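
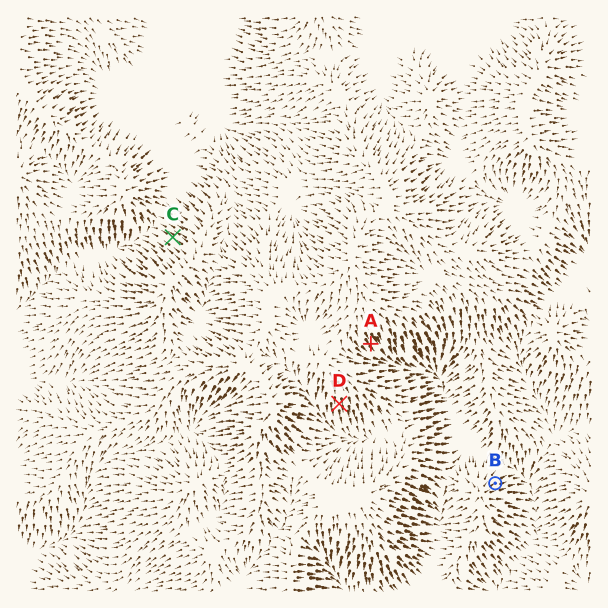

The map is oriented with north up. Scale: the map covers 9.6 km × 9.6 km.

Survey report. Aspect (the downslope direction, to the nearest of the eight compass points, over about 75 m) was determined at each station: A SE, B NE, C NW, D S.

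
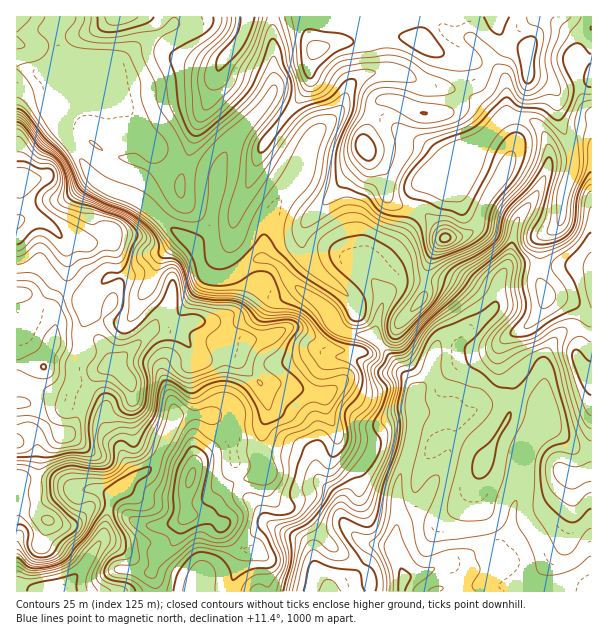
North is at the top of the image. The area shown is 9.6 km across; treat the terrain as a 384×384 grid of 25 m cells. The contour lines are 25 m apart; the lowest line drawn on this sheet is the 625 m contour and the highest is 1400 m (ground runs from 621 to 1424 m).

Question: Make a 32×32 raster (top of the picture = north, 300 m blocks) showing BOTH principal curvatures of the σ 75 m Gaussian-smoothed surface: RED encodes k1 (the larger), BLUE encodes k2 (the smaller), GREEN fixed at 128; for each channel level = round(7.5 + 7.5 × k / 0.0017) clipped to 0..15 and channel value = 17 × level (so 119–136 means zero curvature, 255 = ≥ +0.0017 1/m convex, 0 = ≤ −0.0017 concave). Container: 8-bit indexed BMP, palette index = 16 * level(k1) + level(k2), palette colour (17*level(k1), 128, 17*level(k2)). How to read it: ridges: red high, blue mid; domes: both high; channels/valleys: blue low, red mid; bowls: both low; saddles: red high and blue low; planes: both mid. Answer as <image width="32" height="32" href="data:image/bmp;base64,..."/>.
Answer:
<image width="32" height="32" href="data:image/bmp;base64,Qk02CAAAAAAAADYEAAAoAAAAIAAAACAAAAABAAgAAAAAAAAEAAATCwAAEwsAAAABAAAAAAAAAIAAABGAAAAigAAAM4AAAESAAABVgAAAZoAAAHeAAACIgAAAmYAAAKqAAAC7gAAAzIAAAN2AAADugAAA/4AAAACAEQARgBEAIoARADOAEQBEgBEAVYARAGaAEQB3gBEAiIARAJmAEQCqgBEAu4ARAMyAEQDdgBEA7oARAP+AEQAAgCIAEYAiACKAIgAzgCIARIAiAFWAIgBmgCIAd4AiAIiAIgCZgCIAqoAiALuAIgDMgCIA3YAiAO6AIgD/gCIAAIAzABGAMwAigDMAM4AzAESAMwBVgDMAZoAzAHeAMwCIgDMAmYAzAKqAMwC7gDMAzIAzAN2AMwDugDMA/4AzAACARAARgEQAIoBEADOARABEgEQAVYBEAGaARAB3gEQAiIBEAJmARACqgEQAu4BEAMyARADdgEQA7oBEAP+ARAAAgFUAEYBVACKAVQAzgFUARIBVAFWAVQBmgFUAd4BVAIiAVQCZgFUAqoBVALuAVQDMgFUA3YBVAO6AVQD/gFUAAIBmABGAZgAigGYAM4BmAESAZgBVgGYAZoBmAHeAZgCIgGYAmYBmAKqAZgC7gGYAzIBmAN2AZgDugGYA/4BmAACAdwARgHcAIoB3ADOAdwBEgHcAVYB3AGaAdwB3gHcAiIB3AJmAdwCqgHcAu4B3AMyAdwDdgHcA7oB3AP+AdwAAgIgAEYCIACKAiAAzgIgARICIAFWAiABmgIgAd4CIAIiAiACZgIgAqoCIALuAiADMgIgA3YCIAO6AiAD/gIgAAICZABGAmQAigJkAM4CZAESAmQBVgJkAZoCZAHeAmQCIgJkAmYCZAKqAmQC7gJkAzICZAN2AmQDugJkA/4CZAACAqgARgKoAIoCqADOAqgBEgKoAVYCqAGaAqgB3gKoAiICqAJmAqgCqgKoAu4CqAMyAqgDdgKoA7oCqAP+AqgAAgLsAEYC7ACKAuwAzgLsARIC7AFWAuwBmgLsAd4C7AIiAuwCZgLsAqoC7ALuAuwDMgLsA3YC7AO6AuwD/gLsAAIDMABGAzAAigMwAM4DMAESAzABVgMwAZoDMAHeAzACIgMwAmYDMAKqAzAC7gMwAzIDMAN2AzADugMwA/4DMAACA3QARgN0AIoDdADOA3QBEgN0AVYDdAGaA3QB3gN0AiIDdAJmA3QCqgN0Au4DdAMyA3QDdgN0A7oDdAP+A3QAAgO4AEYDuACKA7gAzgO4ARIDuAFWA7gBmgO4Ad4DuAIiA7gCZgO4AqoDuALuA7gDMgO4A3YDuAO6A7gD/gO4AAID/ABGA/wAigP8AM4D/AESA/wBVgP8AZoD/AHeA/wCIgP8AmYD/AKqA/wC7gP8AzID/AN2A/wDugP8A/4D/AJJwgoS1pJPGlnV3l6Z11nN1doeot4GXqJeHiIeHh4d3ssi0kKP6xbemc2SFp6jqlHOWtselg5aEdoeHd4eXl4bD+8eDcIKUlsaVhKWlybeTg9imk3KFqJeGhoZ3d4eYhoLI2fmAc9fHt7e1yqaUoYOklHG2lIWYmJiYl4aHh5eGpde3tOTSx4SVyKant4O32bdihdeUhIaXiIiYhYeHl4aW1lNjo3J0lpbnhJaEl6aGyKOU2IODl4aXiIeGhZeYhnPTUnKkpHFzhumndZaouYaEt5THlYGndYeYmIaEqKinpsamtvi0tqGUyLiFdqeWhoXIlpbIgJeHhpiohoS4l5anlerphHPHlXDHloWFt4V1dbfIldmRloiGh6eXhIWEtYW2ltZzpMalgKSFdnW3p6iF1oSEtZKFh4d2l6iGdXXIuJd1t4SE+rdgpIR1ZLeXl6bIhamncYWHd3Z2p4Z0hsiGlZWFpaX5pYDIhmSVyJeopsjZtreSdJeHdpaWh4OGyJbJlYS4yLaCo8nIxciFhYZ2dcajgoKThoeWp4aGc5bXd6e3g5a355WFp5eFqJamdHXG1/fg5oJzh6XYpoWCxqZ3h7iDt3SE16aXl5a2xfn41oGggNT5hGCEg6b46YWClYaXuHSWpoKmt8Xo6NmDg8WScNjHoPj3g4OEcnTWyKamuZaldYXIdHP4wnOEooOVgoC215ZyhPjnlZSDhLe5qIaVhJWGdZSnk/mkUIKEqJWCx8eGhYd0xbSVhHGCyKeGhZRkp5aGtpOD1LCFqJZzg6e3dnZ3d3W15IWWhGDDooN1qIS4uLbKx/aScnaXmIWWqJZ2d3Z1ZZT8+ejIsOnotoGox7en1vvooICWlZendoWnyId2hJaVtNWk5shwlMf6kKaUk8XGgZCBl7iGhceGhYXHt4WF2ca3hnS29nRwpvdwuLfmgWByhpeYqHZ1t5eFhXXGlpbXhGR2doX3yJKA+IC46fqAhZiXh4endnWWx4WGdJamuKandHZ3dafop3Dm09bFoIGYh4h3drWFdIT4lnSDlcjal5emdHV1hsi4gNak+nJxl4iHh4Z1t7d0gbb3dXNyuNiGhZWWhYODqLaB1pXjcXeHh3eGhoao2ZeDgcbWZHGC1YWm2NjYqHSCgabHZaSGd4eHd4eHh4e3uJeDYuXIpYDIybiFhZanp5LIpciUh3aHd3d3dneHhri4mIZgpumGcpKDg4OFhpeWgvq2lqaGhnaGdXV2iJeWp+inhoC42JaGhnV1l6enqJWU54ZklpeXlaaWhoSVh4aFt/iFcKfJx7e3p7e4l4aFl6bIl4WWl3Z2hbe5p6aFdmVk9raBt5aGh4eHhoZ2h4aYhoWlh4U="/>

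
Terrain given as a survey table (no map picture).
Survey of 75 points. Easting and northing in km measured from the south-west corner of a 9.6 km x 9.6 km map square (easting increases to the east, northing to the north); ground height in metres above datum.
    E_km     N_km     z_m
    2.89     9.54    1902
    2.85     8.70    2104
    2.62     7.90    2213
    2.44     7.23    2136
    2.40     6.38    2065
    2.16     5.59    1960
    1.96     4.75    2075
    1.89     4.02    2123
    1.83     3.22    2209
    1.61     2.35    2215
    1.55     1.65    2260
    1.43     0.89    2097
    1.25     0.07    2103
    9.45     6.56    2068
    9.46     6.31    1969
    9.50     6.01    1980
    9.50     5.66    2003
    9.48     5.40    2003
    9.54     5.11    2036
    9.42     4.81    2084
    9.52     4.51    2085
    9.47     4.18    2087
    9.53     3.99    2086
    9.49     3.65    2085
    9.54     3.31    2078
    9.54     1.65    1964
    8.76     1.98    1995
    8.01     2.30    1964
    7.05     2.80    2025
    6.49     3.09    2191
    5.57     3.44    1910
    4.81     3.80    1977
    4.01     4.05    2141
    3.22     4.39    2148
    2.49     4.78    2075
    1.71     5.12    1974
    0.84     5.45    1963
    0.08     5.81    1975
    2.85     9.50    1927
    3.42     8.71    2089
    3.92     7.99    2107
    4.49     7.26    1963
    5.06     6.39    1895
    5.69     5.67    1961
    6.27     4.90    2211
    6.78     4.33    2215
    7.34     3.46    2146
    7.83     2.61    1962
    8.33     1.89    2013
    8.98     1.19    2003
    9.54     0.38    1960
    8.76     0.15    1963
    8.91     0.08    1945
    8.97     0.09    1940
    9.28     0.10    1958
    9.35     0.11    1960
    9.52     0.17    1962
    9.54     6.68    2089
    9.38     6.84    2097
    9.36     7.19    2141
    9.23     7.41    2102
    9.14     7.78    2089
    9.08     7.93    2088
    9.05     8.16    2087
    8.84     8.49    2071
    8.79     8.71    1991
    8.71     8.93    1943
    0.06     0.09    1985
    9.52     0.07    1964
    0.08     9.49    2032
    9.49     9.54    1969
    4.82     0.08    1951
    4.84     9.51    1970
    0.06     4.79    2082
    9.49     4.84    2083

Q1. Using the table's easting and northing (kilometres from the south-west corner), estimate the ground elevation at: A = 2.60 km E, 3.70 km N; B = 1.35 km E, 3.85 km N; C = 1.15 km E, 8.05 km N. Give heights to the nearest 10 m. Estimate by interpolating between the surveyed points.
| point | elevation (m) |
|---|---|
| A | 2210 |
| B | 2080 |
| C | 2170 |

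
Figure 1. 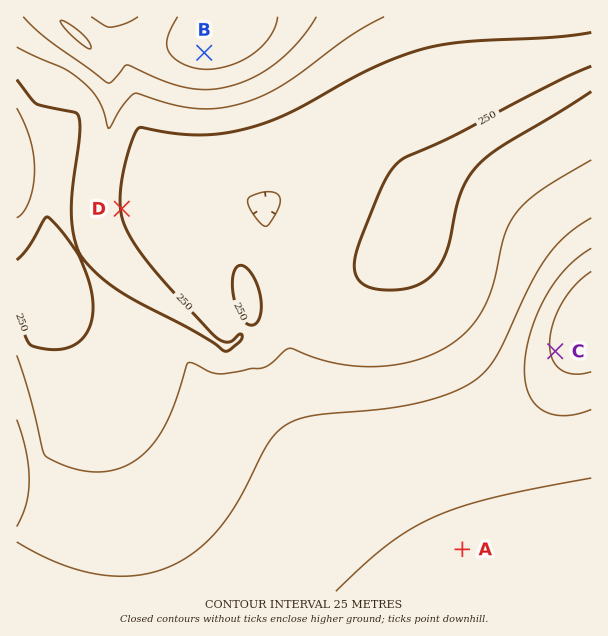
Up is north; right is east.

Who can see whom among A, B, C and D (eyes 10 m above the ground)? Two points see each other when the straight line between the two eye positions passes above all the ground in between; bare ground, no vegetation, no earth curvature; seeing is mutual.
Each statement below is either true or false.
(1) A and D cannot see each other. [true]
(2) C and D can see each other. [false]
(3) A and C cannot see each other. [true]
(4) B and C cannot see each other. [true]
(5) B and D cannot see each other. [false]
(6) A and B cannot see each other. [false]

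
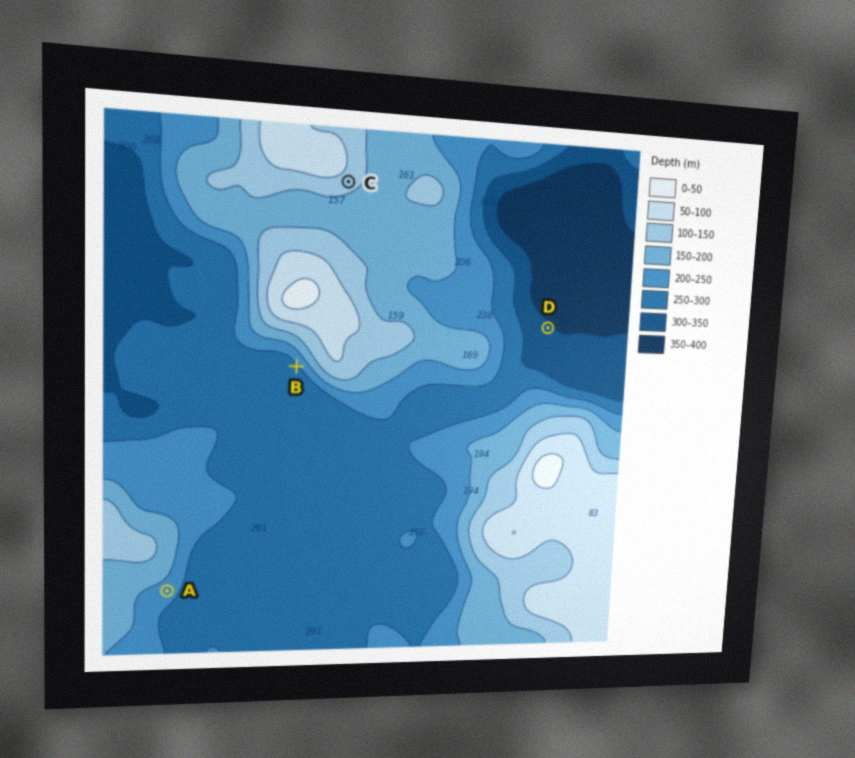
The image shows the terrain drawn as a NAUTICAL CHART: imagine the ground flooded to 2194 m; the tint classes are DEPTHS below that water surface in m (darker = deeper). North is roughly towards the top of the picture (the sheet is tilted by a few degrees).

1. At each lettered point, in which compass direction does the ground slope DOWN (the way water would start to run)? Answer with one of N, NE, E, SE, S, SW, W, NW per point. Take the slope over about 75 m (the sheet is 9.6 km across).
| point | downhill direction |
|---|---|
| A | SE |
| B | SW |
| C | SE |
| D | NE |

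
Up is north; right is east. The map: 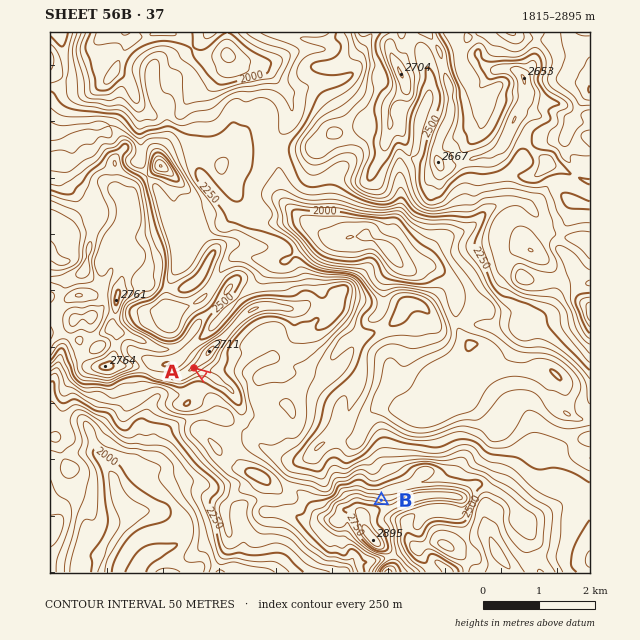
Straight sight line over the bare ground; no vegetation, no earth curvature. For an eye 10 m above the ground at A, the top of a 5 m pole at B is visible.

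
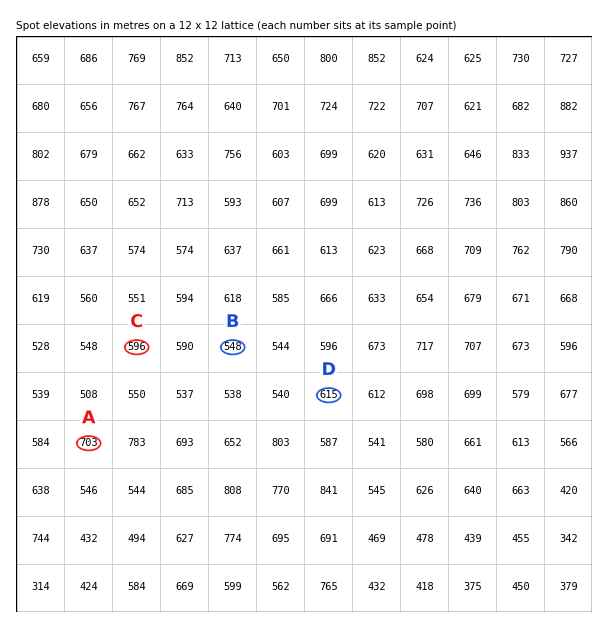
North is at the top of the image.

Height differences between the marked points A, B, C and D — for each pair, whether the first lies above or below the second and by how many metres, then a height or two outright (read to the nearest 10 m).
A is above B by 150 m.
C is below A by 100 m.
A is above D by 90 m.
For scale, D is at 610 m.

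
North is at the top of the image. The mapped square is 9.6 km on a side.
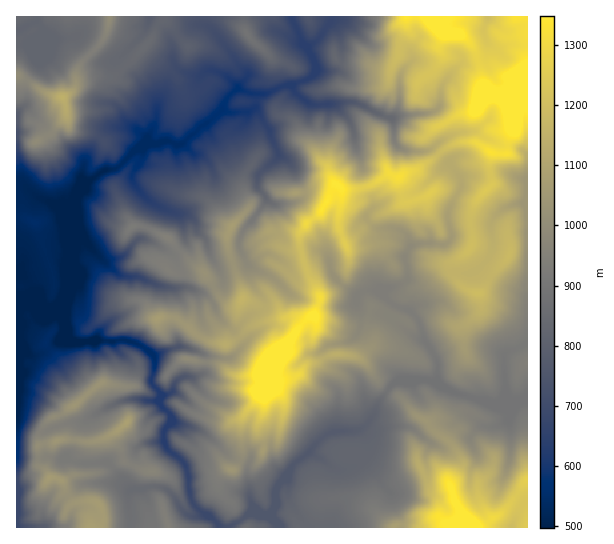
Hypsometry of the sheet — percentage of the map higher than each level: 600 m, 92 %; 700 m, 83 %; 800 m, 73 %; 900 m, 56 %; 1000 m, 37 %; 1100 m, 23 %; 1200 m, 12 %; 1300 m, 4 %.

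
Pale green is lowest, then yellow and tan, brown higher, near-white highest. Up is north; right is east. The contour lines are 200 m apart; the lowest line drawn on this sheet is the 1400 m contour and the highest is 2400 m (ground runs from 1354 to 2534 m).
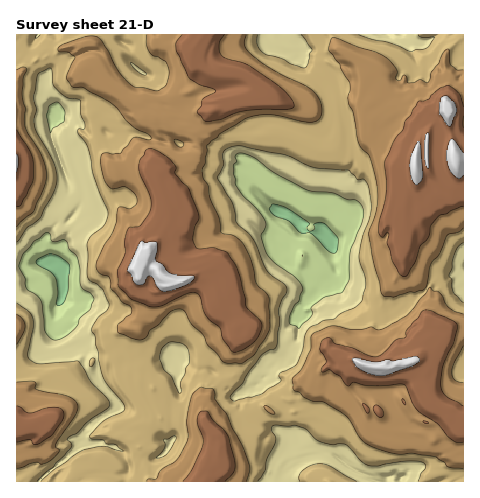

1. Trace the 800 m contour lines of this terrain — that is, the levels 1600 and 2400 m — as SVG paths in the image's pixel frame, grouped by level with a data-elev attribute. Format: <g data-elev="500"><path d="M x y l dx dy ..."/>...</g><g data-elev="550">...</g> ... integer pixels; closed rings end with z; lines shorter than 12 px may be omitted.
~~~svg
<g data-elev="1600"><path d="M53 340l-6-6-2-4-4-29-5-6-9-6-2-11-6-11 5-14 10-12 13-9 3 2 1 6 2 1 10-1 4 2 2 7 8 8 3 11 1 19 10 7 3 4-3 11-11 9-2 6-3 5-12 9-6 2z"/><path d="M299 329l-9-5-1-5 5-13 5-5 4-11-1-3-8-11-19-13-9-10-5-17 5-10-1-6-8-10-15-16-7-10-2-19 4-3-2-6 3-3 7 1 8 3 21 16 31 16 8 2 20 2 14 6 9 1 4 3 3 5 1 6-2 9-12 27-1 28-1 5-6 9-17 5-13 9-1 3 2 3-1 3z"/><path d="M50 133l-3-19 2-8 8-4 8 8-1 11-11 7z"/></g><g data-elev="2400"><path d="M376 375l10 0 23-8 9-5 2-3-2-2-4-1-21 5-5-2-12 3-19-4-5 1 6 9z"/><path d="M163 291l8-1 16-5 7-5 0-4-17-1-8-2-7-9-7-4 3-13-1-5-4-1-7 2-5-2-13 27 0 3 3 3 2 7 4 4 7-1 3-7 3-1 9 13z"/><path d="M415 184l3 0 5-7-2-29-2-6-5 7-4 13 1 13z"/><path d="M17 172l2-10-2-8"/><path d="M427 168l1 1 1-3-1-33-2 2-1 9 0 15z"/><path d="M463 153l-9-13-3-1-5 15 3 14 7 10 4 0 3-3"/><path d="M448 126l3 0 1-2 5-15-3-7-6-5-3-1-4 3-2 13z"/></g>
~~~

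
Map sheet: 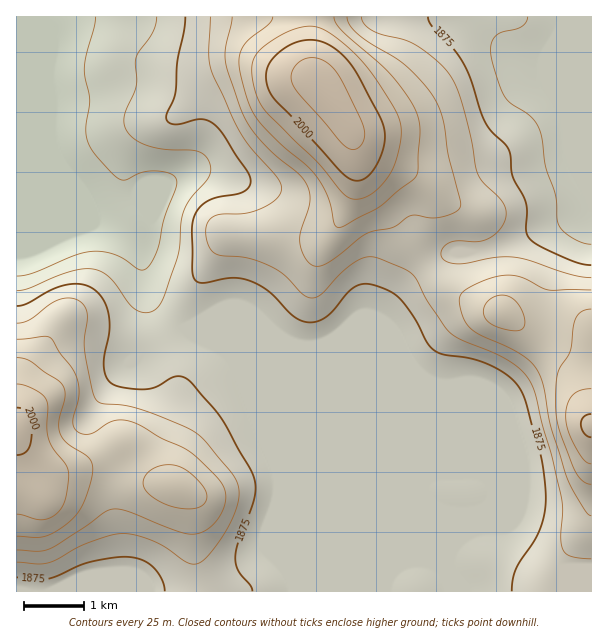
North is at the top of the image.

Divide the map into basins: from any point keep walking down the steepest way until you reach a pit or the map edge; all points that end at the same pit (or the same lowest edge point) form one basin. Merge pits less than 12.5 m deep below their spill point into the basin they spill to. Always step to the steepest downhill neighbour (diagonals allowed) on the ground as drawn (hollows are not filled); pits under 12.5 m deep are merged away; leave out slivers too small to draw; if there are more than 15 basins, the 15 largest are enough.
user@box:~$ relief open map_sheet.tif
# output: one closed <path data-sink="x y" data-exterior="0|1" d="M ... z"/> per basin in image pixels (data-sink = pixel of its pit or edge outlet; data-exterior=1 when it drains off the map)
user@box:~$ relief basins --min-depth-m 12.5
<path data-sink="17 234" data-exterior="1" d="M309 16l-293 1 0 418 3 11 11 21 5 5 18 2 37-11 33-18 29 31 10 6 20 6 10 13 1 45 7 46 391 0 1-169-3-4-11-47-8-11-33-21-33-27-19-6-33-15-20-17-14-20-14-28-38-47-10-19-4-27-12-23-27-36-3-16z"/><path data-sink="591 56" data-exterior="1" d="M591 16l-281 1 0 42 3 16 31 44 8 15 6 31 10 20 36 42 14 28 14 20 11 11 42 21 19 6 33 27 37 25 8 16 9 41z"/><path data-sink="17 591" data-exterior="1" d="M17 436l0 156 182-1-6-45-1-45-10-13-20-6-10-6-29-31-40 21-21 6-24 2-8-7-11-21z"/>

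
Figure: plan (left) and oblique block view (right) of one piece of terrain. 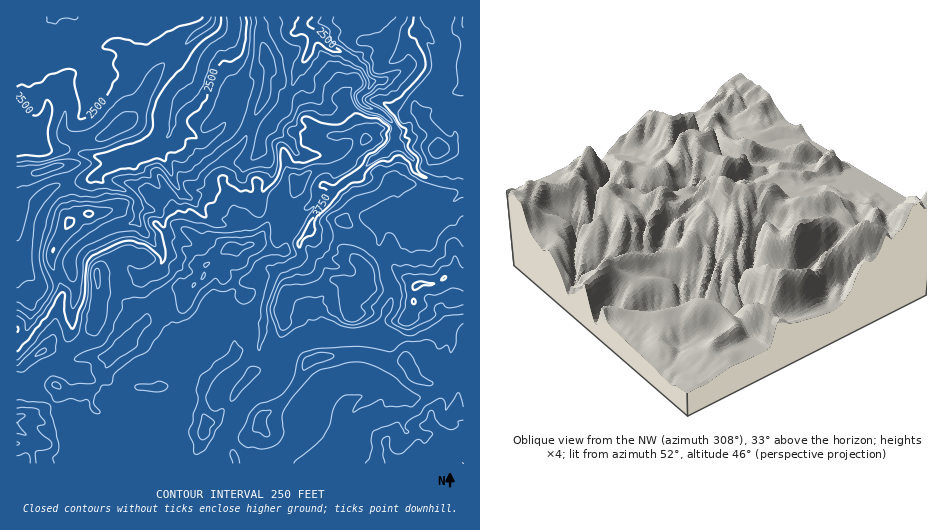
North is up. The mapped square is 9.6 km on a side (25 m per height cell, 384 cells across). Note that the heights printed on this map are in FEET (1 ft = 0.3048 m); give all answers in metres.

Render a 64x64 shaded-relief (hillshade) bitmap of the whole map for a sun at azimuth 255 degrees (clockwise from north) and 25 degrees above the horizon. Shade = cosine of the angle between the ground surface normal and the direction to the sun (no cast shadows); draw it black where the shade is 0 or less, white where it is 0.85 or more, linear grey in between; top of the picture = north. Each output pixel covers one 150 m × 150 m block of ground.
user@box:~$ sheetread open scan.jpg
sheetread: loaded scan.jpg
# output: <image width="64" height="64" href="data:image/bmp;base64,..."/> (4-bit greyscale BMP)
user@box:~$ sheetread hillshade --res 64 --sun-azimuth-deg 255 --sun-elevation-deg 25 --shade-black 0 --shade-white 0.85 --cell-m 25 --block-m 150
<image width="64" height="64" href="data:image/bmp;base64,Qk12CAAAAAAAAHYAAAAoAAAAQAAAAEAAAAABAAQAAAAAAAAIAAATCwAAEwsAABAAAAAAAAAAAAAAABEREQAiIiIAMzMzAERERABVVVUAZmZmAHd3dwCIiIgAmZmZAKqqqgC7u7sAzMzMAN3d3QDu7u4A////AGMDZmd3d3d3d3d3d4h2ebdniHiJmXZ3iJmruXeHeHeJdCVlV3d3d3d3d3d4mWV6pniIiHiJh3d4mauneJeJd4mIh1I3d3d3d3d3d3ibdGmImZh3d4iZh3eavKZoh4l3iKl0Mkd3iIh3d3d3eLyTN5upmGRneImYd5mrlVeHiYiHdTRDV4iIh3d3d3d5vKIVm7qXVFd3iZh4mZmHRZqph3hEZjJoiIiHd3d3d3istSNpu5ZEV3eImHiZh3doqpdViVVUI3iIiHd3d3d3iJy1I1i8lkRXd4iZd4h2d3iZlkeXVTMleImXZ3eHd3iIm4NWVqunVFd3iJmHeHd3d3qmR4VEVFeIiYZneId4iIiKdWdmeZh1Vnd4iId3h3d3iqhndkVnq4eIdmeIh4iIiIl2eIZXeIh2d3iIh3d3dniJmXeIRYvLdnZmZ4iIiHZ4ioVomFZ3iZdnd4iHd3d3iaqYZ4hni8gjZniHeIh4dmeKlleZdWd4qnV3eHd3d4iruoZWeHd5lTV4q4Vnd3d3d3mnVnmXVmebpVeId3d4mb2lVmVnZVd2aJq7lVZ3d3eHeImGZ5hUV5zIVniIiImqvHNWZni5RHiaqaunVWd3d4d4iZhlZmZ3i9p2ZneJmqmpRFZnicumRXmqmqhkVmd3h3eIiYZVaZd6uYZVZ4iHZ6dFZneJu7pTRoiIm5ZFRXd3d3iJl1RqlmiHdVZmZlVYl1Zmd4qpunMmmYirp1RFZ3d3eIiHZWmoZ3d3d3ZmZ3iYd3Z3mli7lRWsp4qpdVVWeId4iIdlWLt1d4d4iIiHibqHd3iZBaumJL23aKmXZUZ4h3eIh2VY7nNWeIq6hnit2mRneIkDm6ckvsdXmZh1V4h3d4iHVVr+ZVV4retjRq7rVERXiAKbyTTOyFeJmXZXqVRniYdmW/xlSJnM22Iia9tkVEeIJJzKQ67pVomIdmnLUleIiHZL7HRYmrzJQzNZ3aUjeYdXmsxhjvpWeHd3ecthNniZhTjdhWiZq7l1M0jetDaJmIiJ3YF/+1RnZomKy3MliImFNc6md3ebuYZCFt62aHeJiIruc5/8Q1ZWiJq5h0WIZmZTrJZniJqoh0AH3rh3ZniInfxEv/szVUZ3irmZdYhDV2N6hmeKuXaJMCrshmeHZoi++Ta/+jNFZ2eLubyXdlZUVFiYeKuXebogS6dVV5dVic/mN7/pQ1aZY3ur25dWiEI2d3iauYm7tgBpdlZomHWJz+UmrLhmaJlgOrzKiIiXRFaIY3u5u7pyAnhmZ3ialXnP5ySKmIiIZAB83KeJq5ZWVGhQW4m7p0I1h1Z3eLyEeL7qQ1eIiIYwBc3KmZmqdWZBFkBpesuFRVeHVnd5u2RordyERWeIdSFd7Ly4eGVEZ2EFhDary5d3ZodWd4mpZWes3bdEVmdmRd/L23RURXd3dBWXI63cqGRWdmd3iJh4Z5ve2VZlVmZb/Iu2RESJmXV3RYhTnd2UJGd3d3eIiIpWi93IeHVVZTrHm5ZUWqmYZHh2d3VrynQ1d3h3d3eIiVZ6zKd2RFVSF8y6hUSaiZdVepaId0WamGZ3eId3d3eIVXirhkM0ZlIK64hSWcmahmZ6l5lmU2q5h2Z4d3d3dnhmZ4mGQ0ZkM67HZyS8qqmFV4qou2NDObmHeHd3d3dlVHdmeJdDVlac24WEG9maqWRZiJrMYRNXqXaKqHdmREVmeHVnh0NXm7l3aIBciLunMnt0jNtiFqY2ibu4VSA3iZhol2Z2QzaZdlebMJl6u5YhaFON12ZFiGJcypZBBsuYiFZWh1RDM0Z2aacUp4qqhjJWVb60V3Z4diSYVmA92Xd4ZUV3ZUIjRneIdlmHmZmYU0Z475FHh4mXQSh3YI/7dWZ3d3iYZWZmd3eHiXipiamGNHr/UZupmJqUIVlY/+xzNHd4m7qZmGVWdmeIiqd6qZhTa+s426mYirlRAp/922Ekd3isuIiZhlZlVWeaiJqpmnNaqJ3bmYiJumMAvt3KUlV3eKyWZ4mYdmQzVomsuIqqlUeb7KqYdnmYUwC/7Mg1ZYiIm4RXiamHYxE2i8upeJq4RYu6y3RFeYZSAu7dk0dkiIeblEaKqphjAEaLqZmHirpUaJzXM1eZcxAf/LtTZ2WIh4qlRomqmGQRNomZqqh5u4RGnLZFiqgQGv/LuFVWd4iHipVFeZqYdjEleImrqXi8pjSMpli7owTuyaumVVZ3iHeahUZ4mpiIYiRnibu5iKu4MnqGi8qACslnm6dWZ3d3iJl1VniamImEI1d4rMqYm7lDV4esuYQReXirqXZ3d3d4iHZmd5mZmZZDVmecypmauVQlibupd0Aau7q6l3d3d3iId2Z3iZqZmFRFZovKiau6cwN6upl2EJyau6u5d3d3eIeHZmeKqZiIdVVFe7l5vMthEmqql1IG/od5vMyGZnd4d4d2aJqZiIiHZTNpqHm92jEiObqEEY7sqXes7ZZWd3d3d3eJiZmHeIh2M0eXec7pITQluTJr3cqZiJzcmFR3d3d3eJmIh3d4iIhTNXiK39cRRTSFW+65qZmZrMmpQnd3d3d4mYh2ZniIiYVEVovv1RI1Qknuy5iIiau8qqdEd3d3h3iIh3ZniIiJmGRDW+/EIiRFne26l3iKvLqrlVZ3d3eHeIh3d3iIiIiIlyE678U0QlvLzLp2eIm7y6mFV3d2Z4d4h3d3eIh3d3eaQDrvtTRTStzLqWV4iavdqZZV"/>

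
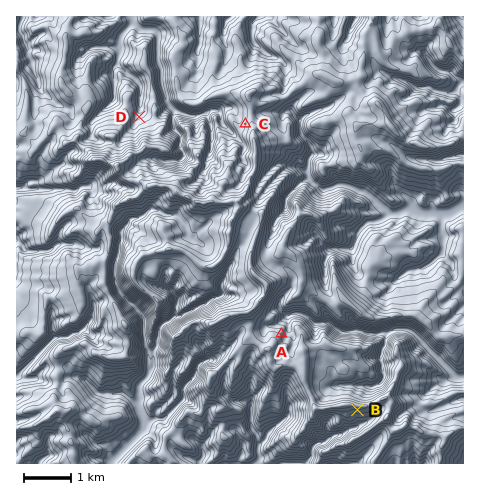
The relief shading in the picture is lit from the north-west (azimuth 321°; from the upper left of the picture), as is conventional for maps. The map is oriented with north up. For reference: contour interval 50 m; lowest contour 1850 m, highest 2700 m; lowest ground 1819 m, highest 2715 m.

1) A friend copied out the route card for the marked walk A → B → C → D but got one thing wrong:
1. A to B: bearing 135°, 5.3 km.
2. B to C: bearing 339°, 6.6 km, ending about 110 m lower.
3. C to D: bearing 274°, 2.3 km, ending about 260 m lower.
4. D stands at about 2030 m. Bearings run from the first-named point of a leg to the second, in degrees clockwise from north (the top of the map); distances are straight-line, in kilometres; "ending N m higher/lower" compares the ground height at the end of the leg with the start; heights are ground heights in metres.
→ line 1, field distance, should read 2.3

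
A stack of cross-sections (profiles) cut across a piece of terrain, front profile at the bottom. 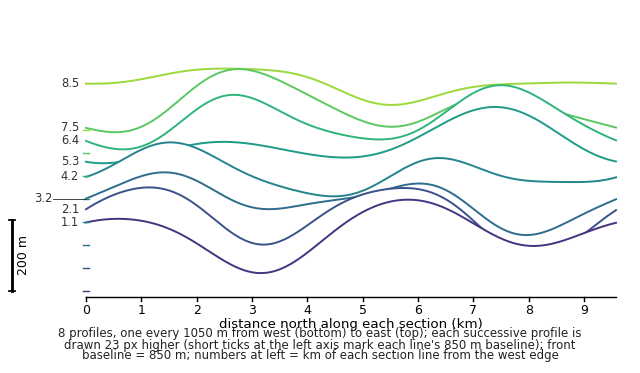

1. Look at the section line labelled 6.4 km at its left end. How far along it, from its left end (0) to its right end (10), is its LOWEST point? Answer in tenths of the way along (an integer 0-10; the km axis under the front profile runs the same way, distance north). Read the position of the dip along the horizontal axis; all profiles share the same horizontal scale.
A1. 1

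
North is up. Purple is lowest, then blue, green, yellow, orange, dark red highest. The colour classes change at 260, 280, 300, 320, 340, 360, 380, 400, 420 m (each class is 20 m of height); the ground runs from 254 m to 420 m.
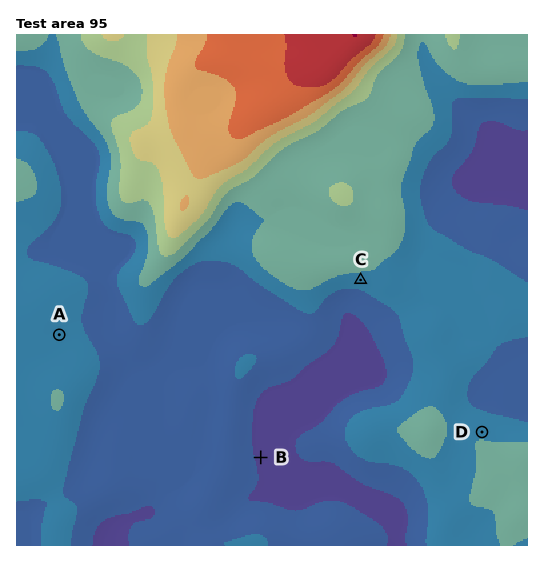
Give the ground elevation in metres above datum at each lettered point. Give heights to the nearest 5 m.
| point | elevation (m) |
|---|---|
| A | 285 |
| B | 260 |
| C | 290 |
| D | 295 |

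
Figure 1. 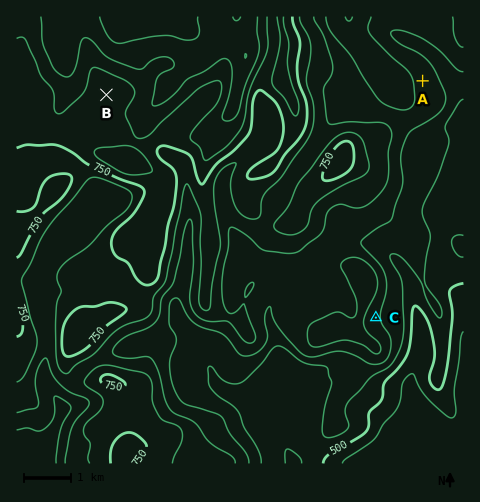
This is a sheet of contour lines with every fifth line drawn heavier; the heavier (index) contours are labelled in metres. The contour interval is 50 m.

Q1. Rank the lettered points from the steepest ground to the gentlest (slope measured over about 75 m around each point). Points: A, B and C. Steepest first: C A B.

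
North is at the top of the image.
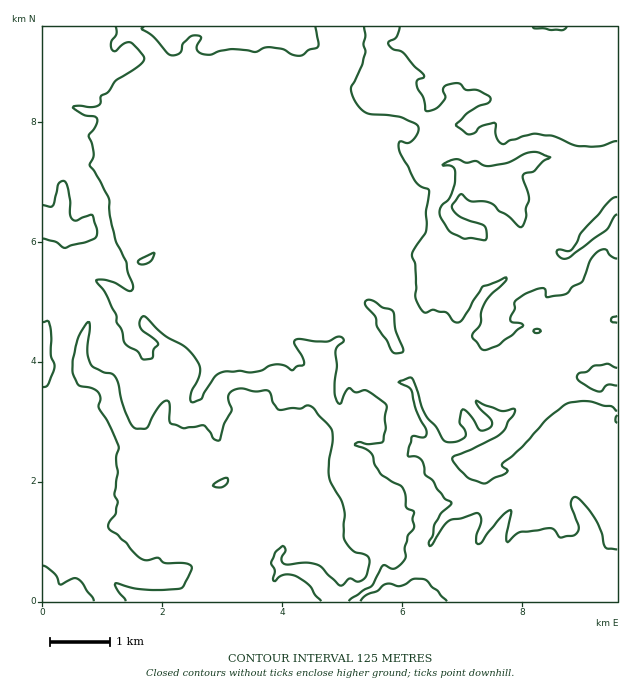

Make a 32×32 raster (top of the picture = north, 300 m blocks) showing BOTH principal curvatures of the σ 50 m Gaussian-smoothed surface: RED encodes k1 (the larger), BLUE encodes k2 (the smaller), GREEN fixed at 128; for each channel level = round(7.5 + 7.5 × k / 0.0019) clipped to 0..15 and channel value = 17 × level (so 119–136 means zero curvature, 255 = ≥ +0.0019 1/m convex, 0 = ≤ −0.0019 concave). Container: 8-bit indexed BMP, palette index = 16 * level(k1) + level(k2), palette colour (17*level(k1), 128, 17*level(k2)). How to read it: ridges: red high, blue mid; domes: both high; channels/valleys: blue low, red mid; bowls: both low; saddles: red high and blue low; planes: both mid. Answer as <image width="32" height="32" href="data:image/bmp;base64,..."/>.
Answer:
<image width="32" height="32" href="data:image/bmp;base64,Qk02CAAAAAAAADYEAAAoAAAAIAAAACAAAAABAAgAAAAAAAAEAAATCwAAEwsAAAABAAAAAAAAAIAAABGAAAAigAAAM4AAAESAAABVgAAAZoAAAHeAAACIgAAAmYAAAKqAAAC7gAAAzIAAAN2AAADugAAA/4AAAACAEQARgBEAIoARADOAEQBEgBEAVYARAGaAEQB3gBEAiIARAJmAEQCqgBEAu4ARAMyAEQDdgBEA7oARAP+AEQAAgCIAEYAiACKAIgAzgCIARIAiAFWAIgBmgCIAd4AiAIiAIgCZgCIAqoAiALuAIgDMgCIA3YAiAO6AIgD/gCIAAIAzABGAMwAigDMAM4AzAESAMwBVgDMAZoAzAHeAMwCIgDMAmYAzAKqAMwC7gDMAzIAzAN2AMwDugDMA/4AzAACARAARgEQAIoBEADOARABEgEQAVYBEAGaARAB3gEQAiIBEAJmARACqgEQAu4BEAMyARADdgEQA7oBEAP+ARAAAgFUAEYBVACKAVQAzgFUARIBVAFWAVQBmgFUAd4BVAIiAVQCZgFUAqoBVALuAVQDMgFUA3YBVAO6AVQD/gFUAAIBmABGAZgAigGYAM4BmAESAZgBVgGYAZoBmAHeAZgCIgGYAmYBmAKqAZgC7gGYAzIBmAN2AZgDugGYA/4BmAACAdwARgHcAIoB3ADOAdwBEgHcAVYB3AGaAdwB3gHcAiIB3AJmAdwCqgHcAu4B3AMyAdwDdgHcA7oB3AP+AdwAAgIgAEYCIACKAiAAzgIgARICIAFWAiABmgIgAd4CIAIiAiACZgIgAqoCIALuAiADMgIgA3YCIAO6AiAD/gIgAAICZABGAmQAigJkAM4CZAESAmQBVgJkAZoCZAHeAmQCIgJkAmYCZAKqAmQC7gJkAzICZAN2AmQDugJkA/4CZAACAqgARgKoAIoCqADOAqgBEgKoAVYCqAGaAqgB3gKoAiICqAJmAqgCqgKoAu4CqAMyAqgDdgKoA7oCqAP+AqgAAgLsAEYC7ACKAuwAzgLsARIC7AFWAuwBmgLsAd4C7AIiAuwCZgLsAqoC7ALuAuwDMgLsA3YC7AO6AuwD/gLsAAIDMABGAzAAigMwAM4DMAESAzABVgMwAZoDMAHeAzACIgMwAmYDMAKqAzAC7gMwAzIDMAN2AzADugMwA/4DMAACA3QARgN0AIoDdADOA3QBEgN0AVYDdAGaA3QB3gN0AiIDdAJmA3QCqgN0Au4DdAMyA3QDdgN0A7oDdAP+A3QAAgO4AEYDuACKA7gAzgO4ARIDuAFWA7gBmgO4Ad4DuAIiA7gCZgO4AqoDuALuA7gDMgO4A3YDuAO6A7gD/gO4AAID/ABGA/wAigP8AM4D/AESA/wBVgP8AZoD/AHeA/wCIgP8AmYD/AKqA/wC7gP8AzID/AN2A/wDugP8A/4D/AIa3l4SXl5eGlreFpqaU6MHQkND316eWqJaFp5eHh4eGp5WEt4aGhnZ2t4SmtcCggPf5sJCwxpaGdnWnlaeXh7eWpqSVhpeWl6aVlciFw9bm16bi+LGwlZanhJi4lKfHpYaFtoaHp4eGdYTGpZaEhsiFdbeWppDnloPFlpelddZyhoaFl5enhYS2pLLXhoWHl8Zzt6e3pKDWs9aDhoWF14OHh4eHhbam2LSUtqOmhYeHx4O3t6TI1bHCk9eUg8iXhIeHh4eVtqeWtsiohaZ1d8aFk9e2s7ZykMaggPaBxpahhod2dpXXppeFp8aGl5Z11nHnlXDkk6DZp6bWsJHIlMSVl4d1lNXGt6aCpKd3t5X4cbCw95CAwbDVx5W1scbXwaSVh4b2cvWz15DYp8bHx+ny9vqEpMD4tKOT16aEg5DWkbeXlvZx94BzoJPXk6TWlVKUtqXi4KaUpYSF15Z0YsLFoYSmtJSk9mG1+Ojnc4Tlg6e36MD3k6SVp3WFtbXGxdWw19e2lHW1pZKldJW0g/eCxZLAkPXSkba2t4WV2NjX1sDGhZaFlpeXhYV1hYSE+IOysPbkofiQt4SFpaWGlpbXoPeVhYS2l4aHh4d2lsaVx9aQ94PWgbTIp5aolXOEx8dw+JSDx5Z2h4eHhoeHhoa2kPW3hKWWobaWpqa2t7agxqHypYOkhYZ2hoeXl4eHhtbA+KWEtpXGoqeGlZWEhKa21vCAp5aGh5eGmId2doenpJGkhpW12KeSo7aUlpaohoHToLTFpoaHl4SXh4eHh4engqiXdKfZhLWkdNajtYOUdLST9oOWt4aohZaYl4eHh7iBp4Wlx8WmxaKVxdf3k5Pm9/m2c4aHqJeHhIWEp4aXpbSDh3aDxcboccaGhob3xIWU1YR1dneHh4eHl6eTlaWklKaGhqP4hIKWx4aHhoblhcfUtYWHd4d3h4eXlKeVpbaEmId0keaWp6e4hYeHdaeV1sSDdoeHh3eHh4WXh4eIhZeGhqTVoLeWt6WFh4aFlHTlonV3h4eIiIeGl4d3h4eHiIaExub21saz99fH5ub4lPejdYeHh4eHhoeHh4eHd4d3dbaT9pNyxYGWpsdzc5Kl1+aUd3eHh4eHh4eHh4eHh4WDlHP1ooGlxXSEk5WFp5OBoZV2d3eHh4eHh4eHh4eGtNimx5Hl57PDdIWFdoenp6e4lnWGhoeHh5iGh4eHh4W2ycilgNfFxrSFh5iHhpaHh4a4tpeGhYaXhoaXhoZ2lnSn2MW0g5V1h4eHh4eHmIaGp5WWl5PGlaZ1hXaGp6aVhcWzg5SmhoaGhoiXh4eXloa3hZW117alpse4p7fIlZWD58WDlYaHh4iGlpWWh5c="/>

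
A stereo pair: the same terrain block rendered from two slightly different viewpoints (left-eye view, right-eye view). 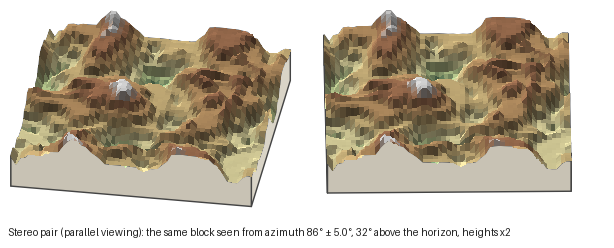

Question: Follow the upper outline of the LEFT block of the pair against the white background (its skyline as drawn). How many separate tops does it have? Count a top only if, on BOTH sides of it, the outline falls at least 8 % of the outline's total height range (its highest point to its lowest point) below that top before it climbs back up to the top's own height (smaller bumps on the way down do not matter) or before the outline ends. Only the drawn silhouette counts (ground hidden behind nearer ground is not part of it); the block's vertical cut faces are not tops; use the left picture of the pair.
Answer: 2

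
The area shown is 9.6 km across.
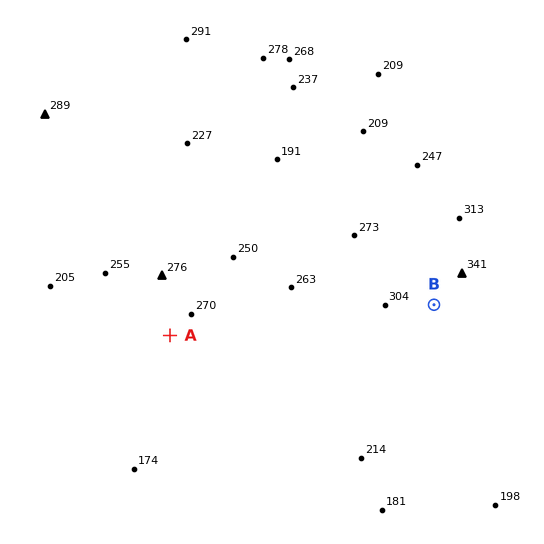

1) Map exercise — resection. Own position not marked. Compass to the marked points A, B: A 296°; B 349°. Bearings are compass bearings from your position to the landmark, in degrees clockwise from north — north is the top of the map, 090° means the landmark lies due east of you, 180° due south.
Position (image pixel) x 468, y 481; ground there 195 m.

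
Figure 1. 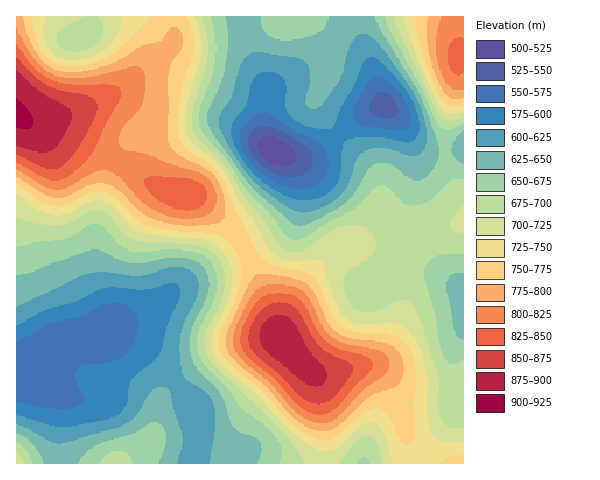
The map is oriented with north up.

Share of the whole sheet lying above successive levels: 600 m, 85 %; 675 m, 55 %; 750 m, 29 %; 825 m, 10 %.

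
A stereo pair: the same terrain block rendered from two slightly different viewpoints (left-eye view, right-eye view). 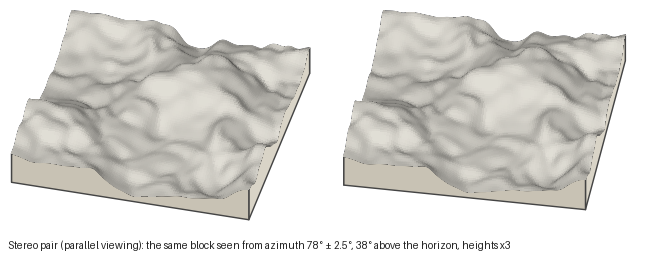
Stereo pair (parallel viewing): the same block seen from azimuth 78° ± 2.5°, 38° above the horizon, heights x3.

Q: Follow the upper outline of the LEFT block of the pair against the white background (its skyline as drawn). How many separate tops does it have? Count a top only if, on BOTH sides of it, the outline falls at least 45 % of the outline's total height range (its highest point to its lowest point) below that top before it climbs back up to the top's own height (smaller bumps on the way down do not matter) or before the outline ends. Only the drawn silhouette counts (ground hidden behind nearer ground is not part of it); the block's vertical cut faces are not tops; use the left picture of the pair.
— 0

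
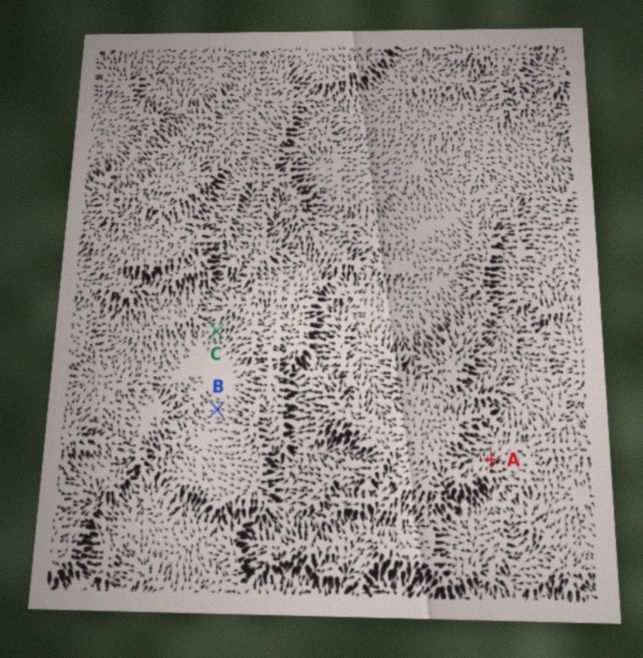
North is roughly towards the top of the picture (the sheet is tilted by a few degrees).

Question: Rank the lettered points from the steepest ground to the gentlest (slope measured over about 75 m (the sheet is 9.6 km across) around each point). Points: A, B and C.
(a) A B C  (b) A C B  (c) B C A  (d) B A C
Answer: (b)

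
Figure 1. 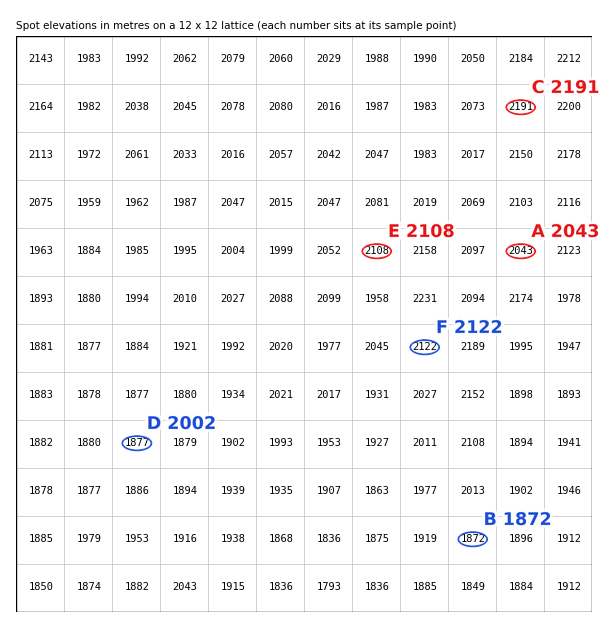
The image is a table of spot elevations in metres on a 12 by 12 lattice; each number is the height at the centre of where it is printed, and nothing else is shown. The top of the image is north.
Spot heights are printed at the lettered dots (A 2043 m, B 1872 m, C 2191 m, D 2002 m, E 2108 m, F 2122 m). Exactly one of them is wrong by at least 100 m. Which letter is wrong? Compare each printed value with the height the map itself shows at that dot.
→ D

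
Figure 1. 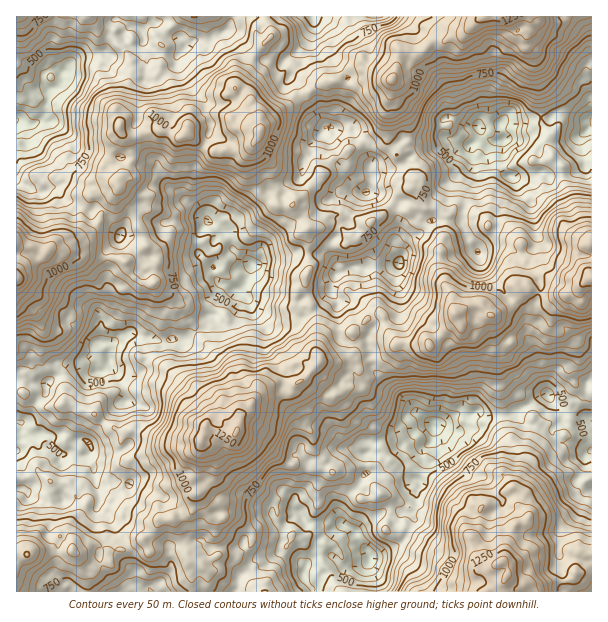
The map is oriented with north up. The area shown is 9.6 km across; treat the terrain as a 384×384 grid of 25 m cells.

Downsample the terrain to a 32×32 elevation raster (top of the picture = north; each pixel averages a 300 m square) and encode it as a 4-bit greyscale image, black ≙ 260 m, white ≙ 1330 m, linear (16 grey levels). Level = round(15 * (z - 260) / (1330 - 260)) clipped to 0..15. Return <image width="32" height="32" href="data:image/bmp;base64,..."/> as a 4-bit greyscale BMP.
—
<image width="32" height="32" href="data:image/bmp;base64,Qk12AgAAAAAAAHYAAAAoAAAAIAAAACAAAAABAAQAAAAAAAACAAATCwAAEwsAABAAAAAAAAAAAAAAABEREQAiIiIAMzMzAERERABVVVUAZmZmAHd3dwCIiIgAmZmZAKqqqgC7u7sAzMzMAN3d3QDu7u4A////AJd3dlVnd2ZkNDNHms7u3KqoiIdneIdlUzMhNXm+7tuqqYmHiIiHZUQzITVovd3LqoiHd4mYiHZEMiNEWLzMyphmZmZ4mZmFQ0M0REeru7qGRVVWaJqqhkRERVRGmqupZUVVRmebu6hlVlRDNGial1Q0REZ4rNzKhmZUQyI2d3ZDM0RGaL3u7Jd2VDIRI1ZVQzRVZWac7uyoh2VCESJERENEZVRFi83dupiHUiIzRENEVFRERnmrzLupiGVVVWVDRFVDI0V3eaqqupiImYeHZWZmVCNFVWd3iamImruqmYh3eHUzNFVVVWeYiJm7zLqZmKl2RFZmRERnd3iIm9zLqrzKhmZ4dkMjV3ZndovLu7vd25iHiHUzI1d1VVWKqJqrzty6mIh0MyJGdlVEeYZ5mr3LupeIdTM0V3d2VWh2eZm9qZmYh2UzRXiHd3ZnZ3h4q4d4iYhlRFeIdmZmdmZmVolWeJqYZlaIh3ZUV3VEQ0RVRmeZmIiJqZd3ZVd1MjNEQzRWiZmaq7yXZmZnYyESNDISNYqqu6rMp1RWd2MhETQxEjWKqqqrvKhlZ6lzMREzMSIkeIiJmrqYh4m7llQ0VUMyI1ZmZ4qpd4mazKh2Z4hUQyNFZlVniHZ3iby6qpm6dWREVVVVVniGVniru8y8y5eGZmVVVmZndURWeavO3dyp"/>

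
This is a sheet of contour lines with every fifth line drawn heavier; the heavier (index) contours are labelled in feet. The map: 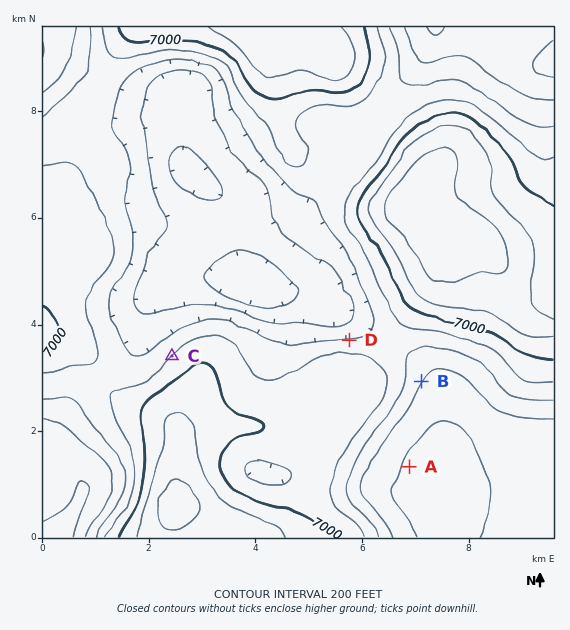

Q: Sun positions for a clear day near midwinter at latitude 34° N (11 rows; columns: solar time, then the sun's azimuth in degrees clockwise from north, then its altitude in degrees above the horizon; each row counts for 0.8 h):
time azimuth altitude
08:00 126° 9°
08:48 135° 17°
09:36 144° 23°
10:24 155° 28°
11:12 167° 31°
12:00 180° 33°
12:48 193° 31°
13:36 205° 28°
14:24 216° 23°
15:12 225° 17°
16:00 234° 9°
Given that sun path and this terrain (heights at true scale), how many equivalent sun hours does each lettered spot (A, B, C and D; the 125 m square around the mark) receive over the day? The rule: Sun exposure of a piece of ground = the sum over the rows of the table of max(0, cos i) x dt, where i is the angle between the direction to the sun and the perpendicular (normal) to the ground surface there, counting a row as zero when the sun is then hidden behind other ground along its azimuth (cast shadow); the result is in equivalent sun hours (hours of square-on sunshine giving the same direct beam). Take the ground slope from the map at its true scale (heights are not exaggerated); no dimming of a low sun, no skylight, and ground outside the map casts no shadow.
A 3.3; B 3.8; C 2.5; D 1.7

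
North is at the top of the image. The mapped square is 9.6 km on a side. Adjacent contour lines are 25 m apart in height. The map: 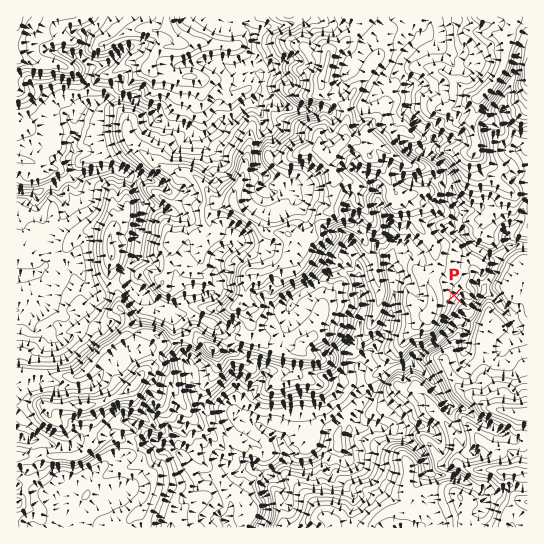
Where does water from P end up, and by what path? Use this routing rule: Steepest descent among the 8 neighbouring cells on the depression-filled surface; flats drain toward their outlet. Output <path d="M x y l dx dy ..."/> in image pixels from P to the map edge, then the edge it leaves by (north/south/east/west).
<path d="M454 295l9 10 0 10-28 28-4 0-2 2-7 6-4 2-13 12-10 2-21 20 0 2-15 18-5 11-4 5 0 3-3 4 2 25-6 6-5 0-1-2-4 0-6-2-4 0-5 4-8 1-1 1-10 0-2 2-6-3-8 0-6 3-12 13-3 5 0 4 5 12 0 16-5 8 0 4"/>
exit: south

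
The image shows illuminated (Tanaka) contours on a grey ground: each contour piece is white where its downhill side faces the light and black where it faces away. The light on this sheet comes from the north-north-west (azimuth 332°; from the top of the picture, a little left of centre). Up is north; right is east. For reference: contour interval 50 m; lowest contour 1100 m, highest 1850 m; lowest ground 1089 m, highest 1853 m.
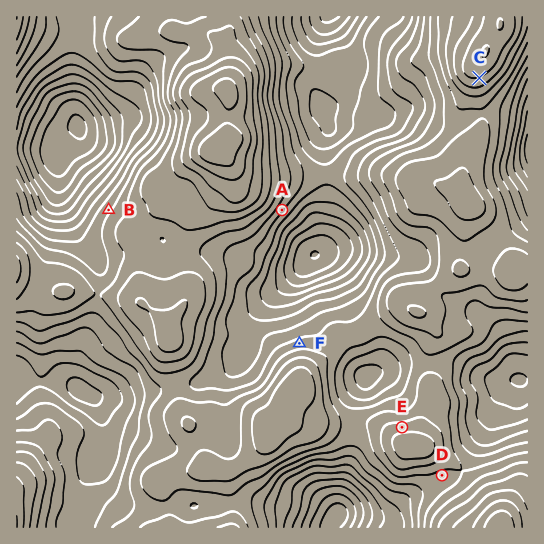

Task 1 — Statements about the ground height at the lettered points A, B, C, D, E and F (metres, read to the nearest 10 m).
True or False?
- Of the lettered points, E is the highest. False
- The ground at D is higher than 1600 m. False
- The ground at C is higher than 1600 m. True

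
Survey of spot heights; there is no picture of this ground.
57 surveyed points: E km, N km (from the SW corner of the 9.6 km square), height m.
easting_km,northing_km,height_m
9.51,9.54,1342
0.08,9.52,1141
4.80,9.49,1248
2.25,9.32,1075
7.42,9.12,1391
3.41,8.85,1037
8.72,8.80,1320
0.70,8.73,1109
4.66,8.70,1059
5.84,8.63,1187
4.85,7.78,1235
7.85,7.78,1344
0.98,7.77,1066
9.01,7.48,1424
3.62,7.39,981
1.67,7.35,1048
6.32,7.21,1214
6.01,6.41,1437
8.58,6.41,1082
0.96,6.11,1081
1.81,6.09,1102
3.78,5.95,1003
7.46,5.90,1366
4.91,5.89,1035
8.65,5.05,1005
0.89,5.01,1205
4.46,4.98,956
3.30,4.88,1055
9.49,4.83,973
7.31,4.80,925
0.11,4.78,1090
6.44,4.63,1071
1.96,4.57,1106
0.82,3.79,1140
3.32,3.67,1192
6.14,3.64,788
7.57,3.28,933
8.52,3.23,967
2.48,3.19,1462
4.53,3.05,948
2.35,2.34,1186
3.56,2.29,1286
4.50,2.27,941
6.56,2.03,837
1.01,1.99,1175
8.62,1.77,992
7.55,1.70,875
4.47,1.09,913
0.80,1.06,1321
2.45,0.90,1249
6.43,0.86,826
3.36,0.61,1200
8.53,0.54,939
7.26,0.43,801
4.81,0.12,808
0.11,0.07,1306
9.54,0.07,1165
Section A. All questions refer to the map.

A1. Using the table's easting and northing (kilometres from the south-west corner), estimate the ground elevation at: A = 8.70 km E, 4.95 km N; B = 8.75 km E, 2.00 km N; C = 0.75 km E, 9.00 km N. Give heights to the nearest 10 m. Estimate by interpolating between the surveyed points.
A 970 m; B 1020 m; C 1080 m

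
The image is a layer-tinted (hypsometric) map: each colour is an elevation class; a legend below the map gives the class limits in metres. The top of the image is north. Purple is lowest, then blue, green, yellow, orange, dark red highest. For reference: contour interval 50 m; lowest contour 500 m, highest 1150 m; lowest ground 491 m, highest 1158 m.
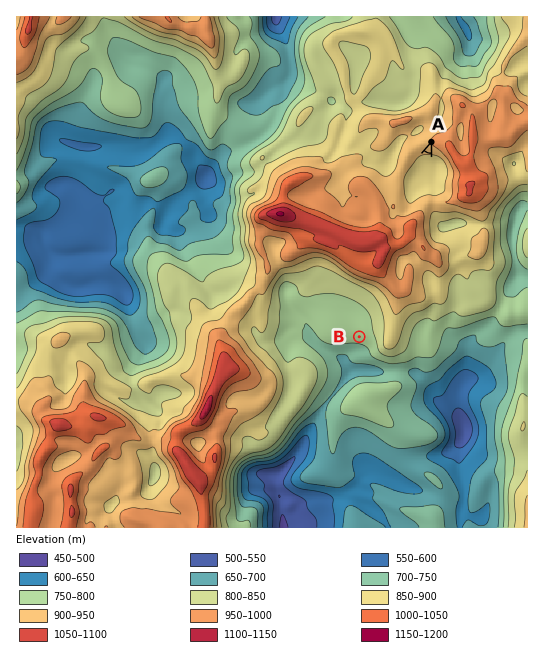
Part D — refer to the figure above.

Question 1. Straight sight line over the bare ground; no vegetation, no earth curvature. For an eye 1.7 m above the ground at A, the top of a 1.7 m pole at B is out of sight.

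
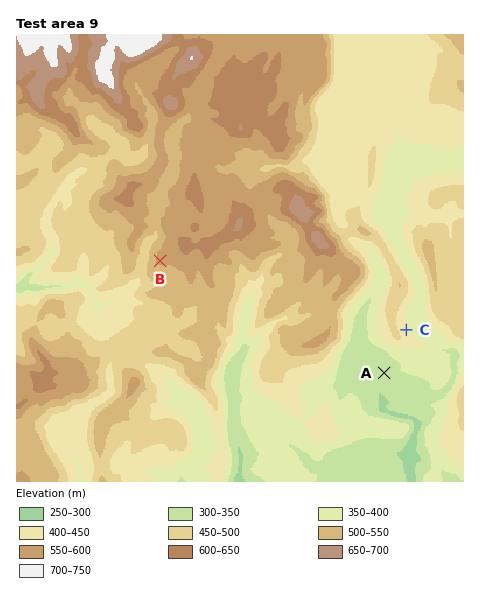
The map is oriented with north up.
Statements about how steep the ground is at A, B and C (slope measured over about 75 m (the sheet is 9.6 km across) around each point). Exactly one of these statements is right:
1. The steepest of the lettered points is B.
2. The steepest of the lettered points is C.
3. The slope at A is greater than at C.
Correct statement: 2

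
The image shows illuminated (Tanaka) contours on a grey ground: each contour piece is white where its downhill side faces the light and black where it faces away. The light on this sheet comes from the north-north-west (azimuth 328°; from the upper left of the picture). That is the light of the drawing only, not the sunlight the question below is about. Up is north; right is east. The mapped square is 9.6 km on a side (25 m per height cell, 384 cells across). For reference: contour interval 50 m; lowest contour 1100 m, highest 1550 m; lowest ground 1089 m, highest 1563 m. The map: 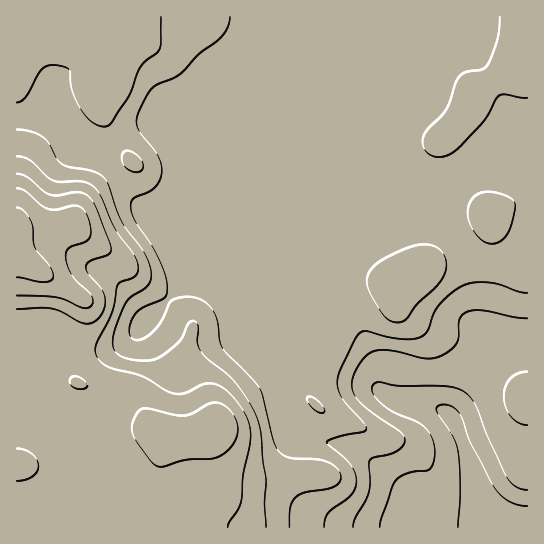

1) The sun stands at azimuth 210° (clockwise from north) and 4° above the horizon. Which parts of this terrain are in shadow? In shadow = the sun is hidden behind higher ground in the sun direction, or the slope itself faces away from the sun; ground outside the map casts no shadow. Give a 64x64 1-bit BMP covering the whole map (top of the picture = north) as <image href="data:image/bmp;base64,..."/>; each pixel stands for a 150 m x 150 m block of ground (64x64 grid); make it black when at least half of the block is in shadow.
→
<image width="64" height="64" href="data:image/bmp;base64,Qk0+AgAAAAAAAD4AAAAoAAAAQAAAAEAAAAABAAEAAAAAAAACAAATCwAAEwsAAAIAAAAAAAAA////AAAAAAAAAAAAAAAAAAAAAAAAAAAAAAAAAAAAAAAAAAAAAAAAAAAAAAAAAAAAAAAAAAA4AQAAAAAAAPgBAAAAAAPv+AMAAAAAA//4AwD4AAAD//gHAPgAAAf/8A8A+AAAD//h/wBwAAAf+A/+AAAAGD/wP/4AAAB8f+D//gAAAH//wf/8AAAA///D//gAAAP//8P/4AAAP///wf+AAAD////g/wAAAP///+B+AAAA////4BwAAAB/+//gAAAAAD/5//AAAAAAH/D/8AAAAAAP8f/wAAAAAAfz//AAAAAAE/f/8AAAAAB4///wAAAAAPgf4PAAAAAD+B/AIAAAAAf48MAAAAAAD/nwAAAAAAAf+/AAAAP4AB+H8AAAA/wADh/wAAAB/AAAP/AAAAB8AAB/8AAAABgAMP/4AAAAAAD///gAAAAAAP//+AAAAAAA///4AAAAAAD///gAAAAAAP//+AAAAAAA///4AAAAAAD///gAAAAAAP//+AAAAAAA///wAAAAAAD///AAAAAAAH//8AAAAAAAP//wAAAAAAAf//AAAAAAAA/n8AAAAAAAB8PwAAAAAAABwfAAAAAAAAAA4AAAAABAAAAAAAAAAGAAAAAAAAAAQAAAAAAAAAAAAAAAAAAAAAAAAAAAAAAAAAAAAAAAAAAAAAAAAAAAAAAAAAAAAAAAAA=="/>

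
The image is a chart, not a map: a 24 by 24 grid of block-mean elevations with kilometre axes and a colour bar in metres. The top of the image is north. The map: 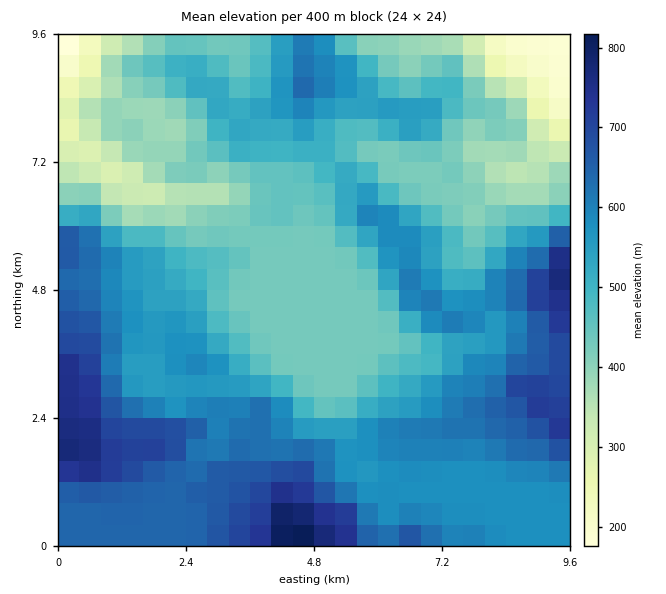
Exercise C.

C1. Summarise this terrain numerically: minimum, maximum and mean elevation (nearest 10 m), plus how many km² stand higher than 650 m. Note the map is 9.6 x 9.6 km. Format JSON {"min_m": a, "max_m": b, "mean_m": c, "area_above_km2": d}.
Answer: {"min_m": 170, "max_m": 840, "mean_m": 520, "area_above_km2": 13.3}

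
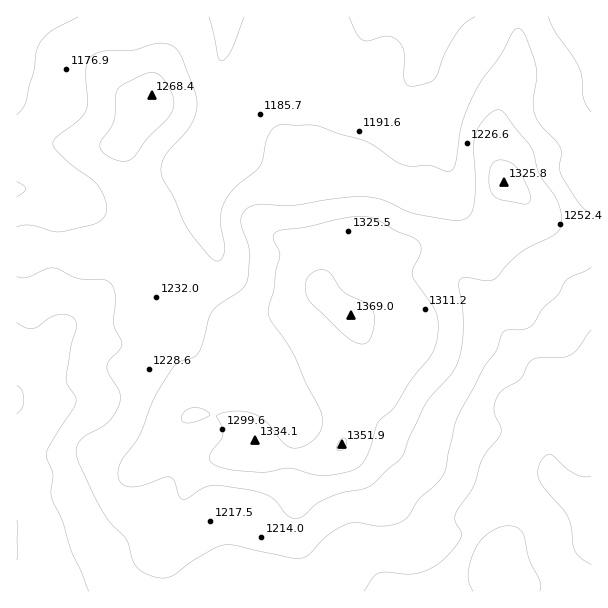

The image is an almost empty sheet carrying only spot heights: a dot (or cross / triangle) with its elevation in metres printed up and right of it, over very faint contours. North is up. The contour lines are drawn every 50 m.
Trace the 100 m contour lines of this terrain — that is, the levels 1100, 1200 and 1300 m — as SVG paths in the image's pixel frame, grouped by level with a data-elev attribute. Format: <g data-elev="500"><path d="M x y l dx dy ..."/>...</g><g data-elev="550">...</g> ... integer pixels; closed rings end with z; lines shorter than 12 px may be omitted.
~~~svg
<g data-elev="1100"><path d="M591 565l-10-7-5-6-3-6-2-18-3-10-5-9-21-24-4-8 0-6 4-11 3-4 4-2 5 2 12 12 9 6 9 3 7-1"/><path d="M17 520l1 8-1 32"/><path d="M17 386l5 4 2 9-2 9-5 6"/></g><g data-elev="1200"><path d="M17 276l10 1 18-8 9-1 24 11 27 1 5 2 3 5 3 12-2 25 8 20-2 6-12 12-1 6 2 7 10 17 1 10-5 11-7 9-7 6-15 8-6 5-3 6-1 8 5 12 21 44 9 13 16 16 5 18 4 8 4 4 7 4 17 4 9-2 22-17 27-14 12 0 56 13 10 0 9-4 20-20 18-10 10-2 27 4 11-2 9-4 6-6 9-15 17-14 8-11 13-55 26-51 13-17 7-18 4-3 15 0 9-4 12-18 15-14 9-15 24-12"/><path d="M591 214l-12-10-16-25-4-11 2-15-1-6-5-7-14-14-5-9-3-13 4-26-1-12-11-31-3-4-4-3-6 5-11 21-20 27-10 18-9 24-6 38-4 9-6 1-17-6-16 1-9-1-9-4-27-19-50-16-40-1-6 5-4 7-5 22-4 8-25 21-11 16-3 17 5 30-3 7-4 3-5-1-4-4-21-26-14-32-13-24 0-9 4-9 24-28 5-9 3-9 0-9-2-9-15-38-7-8-12-3-29 7-22 0-14 3-7 6-3 7 2 36-2 9-8 10-23 17-2 6 3 6 11 11 24 18 8 7 7 17 1 6-2 6-4 6-6 3-33 8-9-1-23-6-13 2"/></g><g data-elev="1300"><path d="M312 474l12 2 17-3 13-3 8-6 7-14 9-28 17-15 16-27 20-24 6-15 1-17-2-12-21-31-3-6 1-6 8-17-1-9-7-6-17-6-16-10-9-4-12-1-15 2-38 9-25 3-6 3-2 3 7 19-4 17-2 18-6 18 1 7 3 8 21 30 13 31 14 25 3 14-5 12-12 10-7 3-6 0-9-5-17-20-12-9-9-2-10-1-13 2-6 3 5 12 1 6-2 6-11 15 0 6 3 3 11 4 12 2 28 2 26-4z"/><path d="M183 422l5 1 7-1 12-5 3-3-9-6-10 0-5 2-3 4-2 5z"/><path d="M517 203l10 1 3-4 0-8-8-16-6-9-6-5-9-2-6 1-4 4-2 8 0 10 2 9 7 7z"/></g>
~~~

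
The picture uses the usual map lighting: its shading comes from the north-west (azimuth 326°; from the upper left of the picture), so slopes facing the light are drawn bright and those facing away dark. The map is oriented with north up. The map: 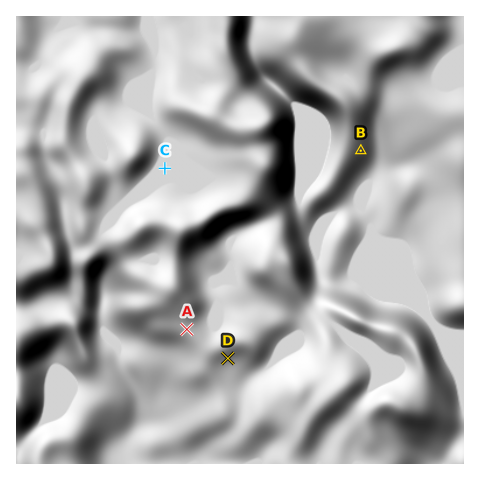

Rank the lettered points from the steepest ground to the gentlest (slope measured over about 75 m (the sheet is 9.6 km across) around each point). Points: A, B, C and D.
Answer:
B D A C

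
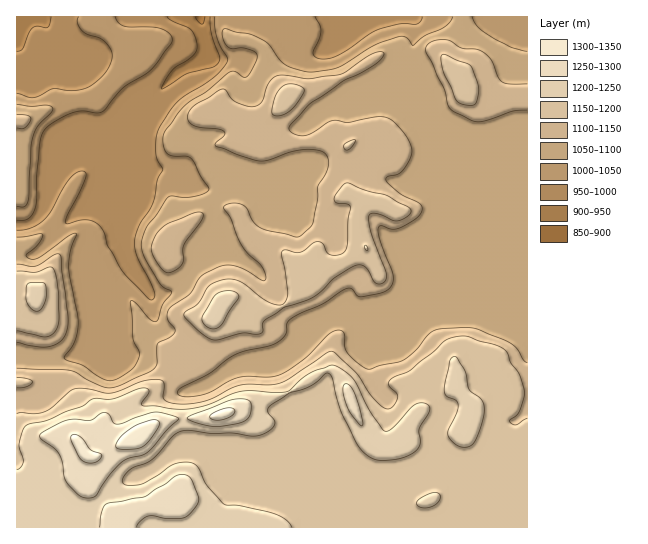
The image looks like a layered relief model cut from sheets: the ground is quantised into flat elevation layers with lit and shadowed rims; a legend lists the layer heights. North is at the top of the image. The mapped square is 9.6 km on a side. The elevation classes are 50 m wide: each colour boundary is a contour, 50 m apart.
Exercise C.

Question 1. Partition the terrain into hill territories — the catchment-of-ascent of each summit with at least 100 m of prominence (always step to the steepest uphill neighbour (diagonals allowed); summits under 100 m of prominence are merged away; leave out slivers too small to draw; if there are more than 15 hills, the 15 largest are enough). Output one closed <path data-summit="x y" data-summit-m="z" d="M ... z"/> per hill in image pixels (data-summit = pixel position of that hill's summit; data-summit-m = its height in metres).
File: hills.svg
<path data-summit="138 437" data-summit-m="1338" d="M410 16l-209 0 8 38-8 7-23 11-34 34-5 9-4 15-10 10-15 3-35-2-12 10-11 22-5 28-6 12-11 11-14 2 0 28 13 2 8-3 34-36 19-12 16 4 13 0 6 3-5 10 1 15-4 4-22 10-3 7 5 24 15 25 3 16-7 15-10 10-9 4-27 7-36 0-10-2 1 171 511-1 0-390-15-1-24 5-28-1-14-5-12-13-10-13-12-30-2-26 4-16 0-16z"/><path data-summit="23 121" data-summit-m="1109" d="M199 16l-183 1 1 208 13-1 11-11 6-12 2-19 6-16 8-15 7-7 5-3 35 2 15-3 10-10 4-15 5-9 34-34 23-11 8-7z"/><path data-summit="458 78" data-summit-m="1192" d="M527 16l-116 1 4 4 0 16-4 16 4 32 12 26 20 24 8 4 16 2 18 0 24-5 15-1z"/><path data-summit="37 298" data-summit-m="1207" d="M95 205l-5 0-19 12-34 36-8 3-13-1 0 100 2 2 44 2 19-4 17-7 13-14 4-11 0-8-18-33-5-24 3-7 22-10 4-4-1-15 5-9-6-4-13 0z"/>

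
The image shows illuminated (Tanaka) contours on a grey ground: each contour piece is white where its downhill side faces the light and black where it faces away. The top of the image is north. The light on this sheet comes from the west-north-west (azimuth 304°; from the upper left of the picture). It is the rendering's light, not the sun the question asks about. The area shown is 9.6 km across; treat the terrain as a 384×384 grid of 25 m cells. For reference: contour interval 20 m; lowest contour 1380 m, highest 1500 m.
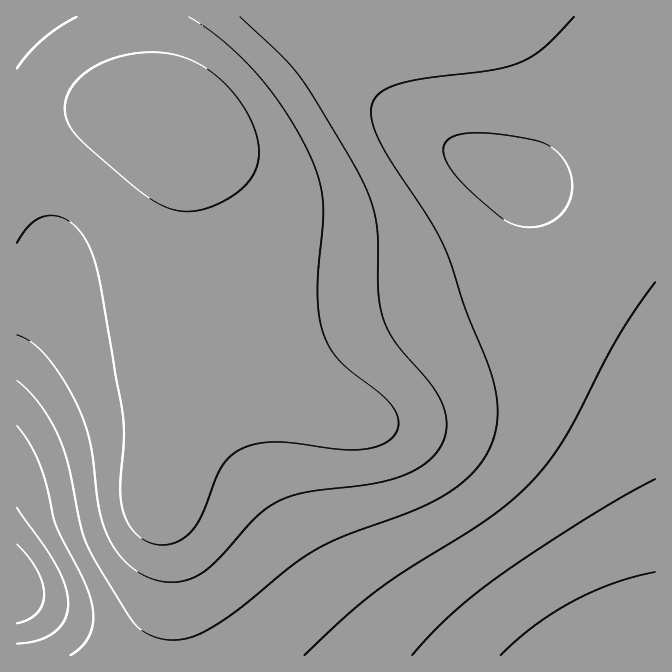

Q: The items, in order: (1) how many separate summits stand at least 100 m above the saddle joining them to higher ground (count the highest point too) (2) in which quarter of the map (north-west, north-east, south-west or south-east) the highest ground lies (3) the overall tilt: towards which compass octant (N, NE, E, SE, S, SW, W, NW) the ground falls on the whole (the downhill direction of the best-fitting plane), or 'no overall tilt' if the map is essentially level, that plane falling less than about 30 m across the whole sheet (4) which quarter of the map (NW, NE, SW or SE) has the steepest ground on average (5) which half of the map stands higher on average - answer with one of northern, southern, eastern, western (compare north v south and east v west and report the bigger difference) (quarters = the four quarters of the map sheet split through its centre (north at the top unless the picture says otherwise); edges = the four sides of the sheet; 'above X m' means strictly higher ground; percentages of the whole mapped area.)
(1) There is 1 summit with 100 m or more of prominence.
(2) Look to the north-west quarter for the highest ground.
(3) The general tilt is down to the south-east (the land rises towards the north-west).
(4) Slopes are steepest in the south-west quarter.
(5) On average the western half of the map is the higher ground.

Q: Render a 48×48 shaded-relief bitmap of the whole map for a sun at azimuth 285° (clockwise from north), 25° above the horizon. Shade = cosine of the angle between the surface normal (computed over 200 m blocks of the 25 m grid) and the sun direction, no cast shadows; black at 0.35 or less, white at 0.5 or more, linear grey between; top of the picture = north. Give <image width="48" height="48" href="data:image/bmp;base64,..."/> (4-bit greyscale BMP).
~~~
<image width="48" height="48" href="data:image/bmp;base64,Qk32BAAAAAAAAHYAAAAoAAAAMAAAADAAAAABAAQAAAAAAIAEAAATCwAAEwsAABAAAAAAAAAAAAAAABEREQAiIiIAMzMzAERERABVVVUAZmZmAHd3dwCIiIgAmZmZAKqqqgC7u7sAzMzMAN3d3QDu7u4A////AJmqqpmId3ZmZmZmZmZmZmZmZmZmZmZnd6q7u6mId3ZmZmZmZmZmZmZmZmZmZmZmd6u7u7qYd3ZmZmZmZmZmZmZmZmZmZmZmd7vMzLqYd2ZmZmZmZmZmZmZmZmZmZmZmd7vMzLqYd2ZlZmZmZmZmZmZmZmZmZmZmd7vMzLqYd2ZVVmZmZmZmZmZmZmZmZmZmZ7vMzLqYdmVVVWZmZmZmZmZmZmZmZmZmZ7vMzLqYdlVVVVZmZmZmZmZmZmZmZmZmZru8zLuodlVFVVZmZmZmZmZmVmZmZmZmZqu8zMupdlRFVVZmZmZmZmVVVVZmZmZmZqu7zMupdlRFVWZmZmZmZlVVVVVmZmZmZqq8zMy5hlVVVWZmZmZmZVVVVVVWZmZmZqq8zMy5hlVVVmZmZmZmVVVVVVVWZmZmZqq7zMuph2VVZmZmZmZmVVVVVVVWZmZmZqq7vLuph2ZmZmZ3d2ZmVVVVVVVWZmZmZqq7u7uph3ZmZmd3d3ZmVVRFVVVWZmZmZqqru7qph3d2d3d3d3dmVVVVVVVWZmZmZqqqqqqZh3d3d3d3d3dmVVVVVVVmZmZmZpqqqqmYiHd3d3d3d3dmZVVVVVZmZmZmZpmqqpmYiHd3d3d3d3dmZlVVVmZmZmZmZpmZmZmIiId3d3d3d3ZmZmZmZmZmZmZmZ5mZmZmIiId3d3d3dmZmZmZmZmZmZmZmd4mZmZiIiIh3d3d2ZmZmZmZmZmZmZmZnd4iJmZiIiIh3d3dmZmZmZmZmZmZmZmZ3d4iIiZmIiId3d3ZmZmZmZmZmZmZmZ3d3d3eIiZmIiId3d3ZmZlVmZmZmZmd3d3d3d3eIiZmIiId3d3ZmZlVVZmZmZ3d3d3d3d2d4iJmIiId3d3ZmZVVVZmZmZ3d3d3d3d2d4iJiIiHd3d3ZmZVVVVmZmZ3d3d3d3d2Z4iJiIiHd3d3ZmZVVVVmZmZ3d3d3d3d2Z4iIiIiHd3d3ZmZVVVVmZmZnd3d3d3d2Z3iIiIh3d3d2ZmZVVVVWZmZneIiId3d2Z3iIiIh3d3dmZmZVVVVWZmZneIiIh3d3d3iIiIh3d3ZmZmVVVVVWZmZmeImYh3d3d3iIiIh3d2ZmZmVVVVVVZmZmeJmYiHd3d3iIiIh3dmZmZlVVVVVVZmZneImYiHd4iIiIiIh3dmZmVVVVVVVVZmZ3d4mYiHd4iIiIiIh3dmZlVVVVVVVWZmd3d4iIh3d4iIiIiIh3dmZVVVVVVVVWZmd3d4iIh3d5mIiIiIh3dmZVVVVVVVVmZnd3d3eHd3d5mYiIiIh3dmVVVVVVVVZmZ3d3d3d3d3d5mZmIiIh3dmVVVVVVVmZmZ3d3d3d3d3d5mZmYiIh3dmVVVVVmZmZmd3d3d3d3d3d6mZmZiIh3dmVVVWZmZmZmd3d3d3d3d3d6qZmZiIh3dmVVVmZ3dmZnd3d3d3d3d3d6mZmZiIh3dmVVZnd3d3d3d3d3d3d3d3d5mZmZiIh3ZlVWZ3iHd3d3d3d3d3d3d3d5mZmYiIh3ZlVmd4iId3d3d3d3d3d3d3dw=="/>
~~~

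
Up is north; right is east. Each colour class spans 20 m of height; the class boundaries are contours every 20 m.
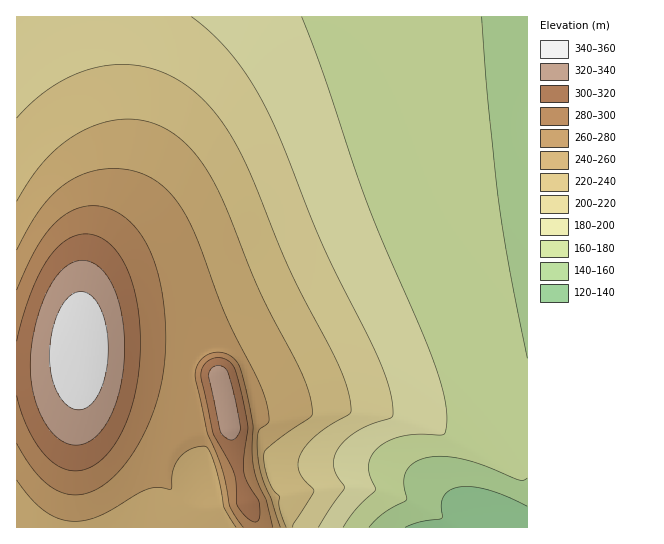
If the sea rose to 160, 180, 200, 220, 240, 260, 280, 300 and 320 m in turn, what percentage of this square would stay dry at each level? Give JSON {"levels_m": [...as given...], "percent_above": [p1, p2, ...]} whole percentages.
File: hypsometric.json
{"levels_m": [160, 180, 200, 220, 240, 260, 280, 300, 320], "percent_above": [93, 70, 59, 47, 36, 26, 16, 10, 6]}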